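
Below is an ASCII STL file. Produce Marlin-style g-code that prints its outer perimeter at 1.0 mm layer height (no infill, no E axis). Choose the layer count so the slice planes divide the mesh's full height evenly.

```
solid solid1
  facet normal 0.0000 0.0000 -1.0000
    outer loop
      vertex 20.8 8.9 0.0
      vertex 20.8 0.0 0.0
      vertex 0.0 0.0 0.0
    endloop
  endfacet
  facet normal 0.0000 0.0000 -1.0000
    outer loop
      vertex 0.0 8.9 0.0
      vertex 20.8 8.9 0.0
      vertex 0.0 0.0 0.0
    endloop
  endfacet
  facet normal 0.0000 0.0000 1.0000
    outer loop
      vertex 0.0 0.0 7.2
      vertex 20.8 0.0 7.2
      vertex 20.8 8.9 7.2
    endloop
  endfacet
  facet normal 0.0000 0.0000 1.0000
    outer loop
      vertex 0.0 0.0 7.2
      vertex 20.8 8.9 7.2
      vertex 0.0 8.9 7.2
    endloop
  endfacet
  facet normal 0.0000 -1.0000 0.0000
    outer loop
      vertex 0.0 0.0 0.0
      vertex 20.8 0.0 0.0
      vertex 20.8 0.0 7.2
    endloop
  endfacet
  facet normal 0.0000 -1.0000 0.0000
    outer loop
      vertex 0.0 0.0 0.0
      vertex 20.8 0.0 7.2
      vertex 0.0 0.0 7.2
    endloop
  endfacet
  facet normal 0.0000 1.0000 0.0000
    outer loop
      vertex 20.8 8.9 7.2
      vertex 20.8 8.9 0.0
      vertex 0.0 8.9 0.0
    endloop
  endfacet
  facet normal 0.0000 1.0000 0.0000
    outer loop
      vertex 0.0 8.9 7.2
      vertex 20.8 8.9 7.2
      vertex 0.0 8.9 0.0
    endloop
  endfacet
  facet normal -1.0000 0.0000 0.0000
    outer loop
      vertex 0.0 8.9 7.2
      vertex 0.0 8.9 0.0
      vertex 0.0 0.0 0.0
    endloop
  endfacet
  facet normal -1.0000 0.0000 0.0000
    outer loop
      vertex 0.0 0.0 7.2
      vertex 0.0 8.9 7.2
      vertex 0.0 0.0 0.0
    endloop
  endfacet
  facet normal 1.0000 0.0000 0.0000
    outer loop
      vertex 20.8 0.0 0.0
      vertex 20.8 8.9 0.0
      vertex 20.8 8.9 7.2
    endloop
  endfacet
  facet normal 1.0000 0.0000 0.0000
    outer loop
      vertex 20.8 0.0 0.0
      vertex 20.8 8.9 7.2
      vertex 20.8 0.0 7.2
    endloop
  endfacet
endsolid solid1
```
; perimeter-only toolpath
G21 ; units = mm
G90 ; absolute positioning
G28 ; home
; layer 1
G0 Z1.0
G0 X0.0 Y0.0
G1 X20.8 Y0.0
G1 X20.8 Y8.9
G1 X0.0 Y8.9
G1 X0.0 Y0.0
; layer 2
G0 Z2.1
G0 X0.0 Y0.0
G1 X20.8 Y0.0
G1 X20.8 Y8.9
G1 X0.0 Y8.9
G1 X0.0 Y0.0
; layer 3
G0 Z3.1
G0 X0.0 Y0.0
G1 X20.8 Y0.0
G1 X20.8 Y8.9
G1 X0.0 Y8.9
G1 X0.0 Y0.0
; layer 4
G0 Z4.1
G0 X0.0 Y0.0
G1 X20.8 Y0.0
G1 X20.8 Y8.9
G1 X0.0 Y8.9
G1 X0.0 Y0.0
; layer 5
G0 Z5.1
G0 X0.0 Y0.0
G1 X20.8 Y0.0
G1 X20.8 Y8.9
G1 X0.0 Y8.9
G1 X0.0 Y0.0
; layer 6
G0 Z6.2
G0 X0.0 Y0.0
G1 X20.8 Y0.0
G1 X20.8 Y8.9
G1 X0.0 Y8.9
G1 X0.0 Y0.0
; layer 7
G0 Z7.2
G0 X0.0 Y0.0
G1 X20.8 Y0.0
G1 X20.8 Y8.9
G1 X0.0 Y8.9
G1 X0.0 Y0.0
M2 ; end

The solid is a rectangular box, roughly 20.8 × 8.9 mm footprint and 7.2 mm tall. Slicing at Δz = 1.0 mm — 7 equal slices spanning the solid's height, so layer i sits at z = i·h/7 — gives 7 non-empty perimeters. Each is a 4-segment closed polygon; G0 lifts to the layer z and rapids to the start vertex, then G1 traces the edges.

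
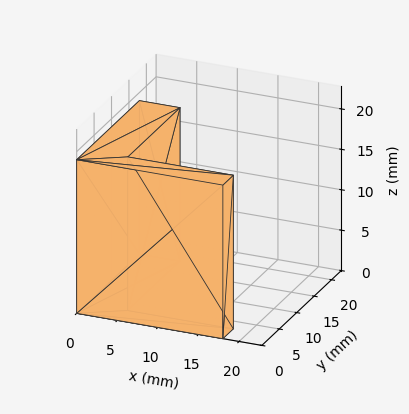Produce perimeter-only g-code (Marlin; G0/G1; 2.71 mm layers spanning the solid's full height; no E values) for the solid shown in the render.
Reading the render: the shape is an L-shaped prism: outer 18 × 18 mm, arm thicknesses ≈ 3 mm (horizontal) and 5 mm (vertical), extruded 19 mm in z (dimensions read to the nearest mm from the axis ticks). For the g-code, the solid's height is divided into equal slices at the stated Δz and each level perimeter traced with G1 moves after a G0 lift.

; perimeter-only toolpath
G21 ; units = mm
G90 ; absolute positioning
G28 ; home
; layer 1
G0 Z2.71
G0 X0.00 Y0.00
G1 X18.00 Y0.00
G1 X18.00 Y3.00
G1 X5.00 Y3.00
G1 X5.00 Y18.00
G1 X0.00 Y18.00
G1 X0.00 Y0.00
; layer 2
G0 Z5.43
G0 X0.00 Y0.00
G1 X18.00 Y0.00
G1 X18.00 Y3.00
G1 X5.00 Y3.00
G1 X5.00 Y18.00
G1 X0.00 Y18.00
G1 X0.00 Y0.00
; layer 3
G0 Z8.14
G0 X0.00 Y0.00
G1 X18.00 Y0.00
G1 X18.00 Y3.00
G1 X5.00 Y3.00
G1 X5.00 Y18.00
G1 X0.00 Y18.00
G1 X0.00 Y0.00
; layer 4
G0 Z10.86
G0 X0.00 Y0.00
G1 X18.00 Y0.00
G1 X18.00 Y3.00
G1 X5.00 Y3.00
G1 X5.00 Y18.00
G1 X0.00 Y18.00
G1 X0.00 Y0.00
; layer 5
G0 Z13.57
G0 X0.00 Y0.00
G1 X18.00 Y0.00
G1 X18.00 Y3.00
G1 X5.00 Y3.00
G1 X5.00 Y18.00
G1 X0.00 Y18.00
G1 X0.00 Y0.00
; layer 6
G0 Z16.29
G0 X0.00 Y0.00
G1 X18.00 Y0.00
G1 X18.00 Y3.00
G1 X5.00 Y3.00
G1 X5.00 Y18.00
G1 X0.00 Y18.00
G1 X0.00 Y0.00
; layer 7
G0 Z19.00
G0 X0.00 Y0.00
G1 X18.00 Y0.00
G1 X18.00 Y3.00
G1 X5.00 Y3.00
G1 X5.00 Y18.00
G1 X0.00 Y18.00
G1 X0.00 Y0.00
M2 ; end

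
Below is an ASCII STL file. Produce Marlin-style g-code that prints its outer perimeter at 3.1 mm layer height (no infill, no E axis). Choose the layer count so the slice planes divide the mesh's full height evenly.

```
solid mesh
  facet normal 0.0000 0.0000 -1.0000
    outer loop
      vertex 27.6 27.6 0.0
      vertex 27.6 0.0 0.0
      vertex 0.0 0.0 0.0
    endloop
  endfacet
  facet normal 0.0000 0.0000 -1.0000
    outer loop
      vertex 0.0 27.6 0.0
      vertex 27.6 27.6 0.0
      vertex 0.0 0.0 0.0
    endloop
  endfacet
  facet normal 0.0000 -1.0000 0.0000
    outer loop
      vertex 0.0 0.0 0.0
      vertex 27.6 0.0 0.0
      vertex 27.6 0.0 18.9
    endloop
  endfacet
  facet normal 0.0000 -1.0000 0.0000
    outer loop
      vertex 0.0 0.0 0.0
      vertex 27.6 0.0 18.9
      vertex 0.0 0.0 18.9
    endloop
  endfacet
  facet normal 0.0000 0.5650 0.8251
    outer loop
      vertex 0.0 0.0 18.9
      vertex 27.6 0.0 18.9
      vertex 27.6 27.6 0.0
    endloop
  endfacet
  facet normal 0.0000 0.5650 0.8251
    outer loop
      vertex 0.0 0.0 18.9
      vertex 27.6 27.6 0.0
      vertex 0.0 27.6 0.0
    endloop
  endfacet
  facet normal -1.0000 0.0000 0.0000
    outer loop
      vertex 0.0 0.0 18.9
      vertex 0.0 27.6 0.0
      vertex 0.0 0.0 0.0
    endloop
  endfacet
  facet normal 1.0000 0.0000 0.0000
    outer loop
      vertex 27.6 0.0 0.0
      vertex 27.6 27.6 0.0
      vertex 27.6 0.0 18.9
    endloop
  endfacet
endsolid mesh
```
; perimeter-only toolpath
G21 ; units = mm
G90 ; absolute positioning
G28 ; home
; layer 1
G0 Z3.1
G0 X0.0 Y0.0
G1 X27.6 Y0.0
G1 X27.6 Y23.0
G1 X0.0 Y23.0
G1 X0.0 Y0.0
; layer 2
G0 Z6.3
G0 X0.0 Y0.0
G1 X27.6 Y0.0
G1 X27.6 Y18.4
G1 X0.0 Y18.4
G1 X0.0 Y0.0
; layer 3
G0 Z9.4
G0 X0.0 Y0.0
G1 X27.6 Y0.0
G1 X27.6 Y13.8
G1 X0.0 Y13.8
G1 X0.0 Y0.0
; layer 4
G0 Z12.6
G0 X0.0 Y0.0
G1 X27.6 Y0.0
G1 X27.6 Y9.2
G1 X0.0 Y9.2
G1 X0.0 Y0.0
; layer 5
G0 Z15.8
G0 X0.0 Y0.0
G1 X27.6 Y0.0
G1 X27.6 Y4.6
G1 X0.0 Y4.6
G1 X0.0 Y0.0
M2 ; end

The solid is a wedge (ramp): 27.6 × 27.6 mm base, rising to 18.9 mm along the y=0 edge and sloping linearly to z=0 at y=27.6. Slicing at Δz = 3.1 mm — 6 equal slices spanning the solid's height, so layer i sits at z = i·h/6 — gives 5 non-empty perimeters. Each is a 4-segment closed polygon; G0 lifts to the layer z and rapids to the start vertex, then G1 traces the edges. The cross-section shrinks linearly with z (the slice at the apex is degenerate and omitted).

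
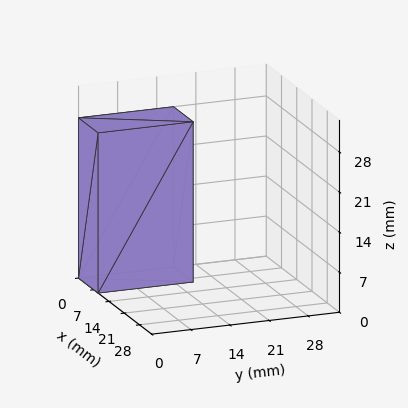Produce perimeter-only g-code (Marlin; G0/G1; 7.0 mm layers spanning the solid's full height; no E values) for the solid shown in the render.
Reading the render: the shape is a rectangular box, roughly 9 × 17 mm footprint and 28 mm tall (dimensions read to the nearest mm from the axis ticks). For the g-code, the solid's height is divided into equal slices at the stated Δz and each level perimeter traced with G1 moves after a G0 lift.

; perimeter-only toolpath
G21 ; units = mm
G90 ; absolute positioning
G28 ; home
; layer 1
G0 Z7.0
G0 X0.0 Y0.0
G1 X9.0 Y0.0
G1 X9.0 Y17.0
G1 X0.0 Y17.0
G1 X0.0 Y0.0
; layer 2
G0 Z14.0
G0 X0.0 Y0.0
G1 X9.0 Y0.0
G1 X9.0 Y17.0
G1 X0.0 Y17.0
G1 X0.0 Y0.0
; layer 3
G0 Z21.0
G0 X0.0 Y0.0
G1 X9.0 Y0.0
G1 X9.0 Y17.0
G1 X0.0 Y17.0
G1 X0.0 Y0.0
; layer 4
G0 Z28.0
G0 X0.0 Y0.0
G1 X9.0 Y0.0
G1 X9.0 Y17.0
G1 X0.0 Y17.0
G1 X0.0 Y0.0
M2 ; end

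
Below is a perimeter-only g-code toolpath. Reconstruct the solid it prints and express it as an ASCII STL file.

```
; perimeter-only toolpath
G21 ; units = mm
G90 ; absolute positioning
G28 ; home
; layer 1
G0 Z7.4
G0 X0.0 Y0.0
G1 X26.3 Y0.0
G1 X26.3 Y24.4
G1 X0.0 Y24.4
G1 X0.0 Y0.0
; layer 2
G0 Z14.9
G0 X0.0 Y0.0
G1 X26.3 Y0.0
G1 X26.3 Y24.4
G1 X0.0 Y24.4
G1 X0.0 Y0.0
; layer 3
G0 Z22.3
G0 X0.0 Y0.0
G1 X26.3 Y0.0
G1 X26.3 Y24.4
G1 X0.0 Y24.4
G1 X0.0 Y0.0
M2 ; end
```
solid part
  facet normal 0.0000 0.0000 -1.0000
    outer loop
      vertex 26.3 24.4 0.0
      vertex 26.3 0.0 0.0
      vertex 0.0 0.0 0.0
    endloop
  endfacet
  facet normal 0.0000 0.0000 -1.0000
    outer loop
      vertex 0.0 24.4 0.0
      vertex 26.3 24.4 0.0
      vertex 0.0 0.0 0.0
    endloop
  endfacet
  facet normal 0.0000 0.0000 1.0000
    outer loop
      vertex 0.0 0.0 22.3
      vertex 26.3 0.0 22.3
      vertex 26.3 24.4 22.3
    endloop
  endfacet
  facet normal 0.0000 0.0000 1.0000
    outer loop
      vertex 0.0 0.0 22.3
      vertex 26.3 24.4 22.3
      vertex 0.0 24.4 22.3
    endloop
  endfacet
  facet normal 0.0000 -1.0000 0.0000
    outer loop
      vertex 0.0 0.0 0.0
      vertex 26.3 0.0 0.0
      vertex 26.3 0.0 22.3
    endloop
  endfacet
  facet normal 0.0000 -1.0000 0.0000
    outer loop
      vertex 0.0 0.0 0.0
      vertex 26.3 0.0 22.3
      vertex 0.0 0.0 22.3
    endloop
  endfacet
  facet normal 0.0000 1.0000 0.0000
    outer loop
      vertex 26.3 24.4 22.3
      vertex 26.3 24.4 0.0
      vertex 0.0 24.4 0.0
    endloop
  endfacet
  facet normal 0.0000 1.0000 0.0000
    outer loop
      vertex 0.0 24.4 22.3
      vertex 26.3 24.4 22.3
      vertex 0.0 24.4 0.0
    endloop
  endfacet
  facet normal -1.0000 0.0000 0.0000
    outer loop
      vertex 0.0 24.4 22.3
      vertex 0.0 24.4 0.0
      vertex 0.0 0.0 0.0
    endloop
  endfacet
  facet normal -1.0000 0.0000 0.0000
    outer loop
      vertex 0.0 0.0 22.3
      vertex 0.0 24.4 22.3
      vertex 0.0 0.0 0.0
    endloop
  endfacet
  facet normal 1.0000 0.0000 0.0000
    outer loop
      vertex 26.3 0.0 0.0
      vertex 26.3 24.4 0.0
      vertex 26.3 24.4 22.3
    endloop
  endfacet
  facet normal 1.0000 0.0000 0.0000
    outer loop
      vertex 26.3 0.0 0.0
      vertex 26.3 24.4 22.3
      vertex 26.3 0.0 22.3
    endloop
  endfacet
endsolid part

The G0 Z moves step by Δz≈7.4 mm. Every layer's G1 loop is the same polygon, so the solid is a straight extrusion of it from z=0 to z≈22.3. Closing with flat bottom and top caps and triangulating gives 12 facets — a rectangular box, roughly 26.3 × 24.4 mm footprint and 22.3 mm tall.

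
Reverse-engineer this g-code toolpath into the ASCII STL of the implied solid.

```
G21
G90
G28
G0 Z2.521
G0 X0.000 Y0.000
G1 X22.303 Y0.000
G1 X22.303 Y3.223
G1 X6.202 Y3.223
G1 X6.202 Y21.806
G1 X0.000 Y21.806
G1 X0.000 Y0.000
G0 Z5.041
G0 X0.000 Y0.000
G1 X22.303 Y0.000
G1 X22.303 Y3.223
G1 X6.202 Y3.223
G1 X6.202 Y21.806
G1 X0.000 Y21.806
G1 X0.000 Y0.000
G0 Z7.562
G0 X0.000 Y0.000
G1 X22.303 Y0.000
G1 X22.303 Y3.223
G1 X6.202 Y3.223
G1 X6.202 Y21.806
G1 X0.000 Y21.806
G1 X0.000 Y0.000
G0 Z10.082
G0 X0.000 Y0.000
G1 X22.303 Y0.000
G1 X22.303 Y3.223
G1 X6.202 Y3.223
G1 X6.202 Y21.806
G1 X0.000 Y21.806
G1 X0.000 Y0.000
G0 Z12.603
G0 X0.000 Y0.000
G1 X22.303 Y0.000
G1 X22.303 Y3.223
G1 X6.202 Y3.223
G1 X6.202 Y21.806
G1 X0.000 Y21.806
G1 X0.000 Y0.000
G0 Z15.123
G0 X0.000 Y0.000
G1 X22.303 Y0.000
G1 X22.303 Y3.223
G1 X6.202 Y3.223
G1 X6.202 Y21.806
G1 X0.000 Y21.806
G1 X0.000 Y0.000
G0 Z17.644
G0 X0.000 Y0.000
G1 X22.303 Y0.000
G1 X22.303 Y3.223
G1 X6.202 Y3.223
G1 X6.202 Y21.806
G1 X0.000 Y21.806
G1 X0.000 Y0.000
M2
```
solid part
  facet normal 0.0000 0.0000 -1.0000
    outer loop
      vertex 22.303 3.223 0.000
      vertex 22.303 0.000 0.000
      vertex 0.000 0.000 0.000
    endloop
  endfacet
  facet normal 0.0000 0.0000 -1.0000
    outer loop
      vertex 6.202 3.223 0.000
      vertex 22.303 3.223 0.000
      vertex 0.000 0.000 0.000
    endloop
  endfacet
  facet normal 0.0000 0.0000 -1.0000
    outer loop
      vertex 6.202 21.806 0.000
      vertex 6.202 3.223 0.000
      vertex 0.000 0.000 0.000
    endloop
  endfacet
  facet normal 0.0000 0.0000 -1.0000
    outer loop
      vertex 0.000 21.806 0.000
      vertex 6.202 21.806 0.000
      vertex 0.000 0.000 0.000
    endloop
  endfacet
  facet normal 0.0000 0.0000 1.0000
    outer loop
      vertex 0.000 0.000 17.644
      vertex 22.303 0.000 17.644
      vertex 22.303 3.223 17.644
    endloop
  endfacet
  facet normal 0.0000 0.0000 1.0000
    outer loop
      vertex 0.000 0.000 17.644
      vertex 22.303 3.223 17.644
      vertex 6.202 3.223 17.644
    endloop
  endfacet
  facet normal 0.0000 0.0000 1.0000
    outer loop
      vertex 0.000 0.000 17.644
      vertex 6.202 3.223 17.644
      vertex 6.202 21.806 17.644
    endloop
  endfacet
  facet normal 0.0000 0.0000 1.0000
    outer loop
      vertex 0.000 0.000 17.644
      vertex 6.202 21.806 17.644
      vertex 0.000 21.806 17.644
    endloop
  endfacet
  facet normal 0.0000 -1.0000 0.0000
    outer loop
      vertex 0.000 0.000 0.000
      vertex 22.303 0.000 0.000
      vertex 22.303 0.000 17.644
    endloop
  endfacet
  facet normal 0.0000 -1.0000 0.0000
    outer loop
      vertex 0.000 0.000 0.000
      vertex 22.303 0.000 17.644
      vertex 0.000 0.000 17.644
    endloop
  endfacet
  facet normal 1.0000 0.0000 0.0000
    outer loop
      vertex 22.303 0.000 0.000
      vertex 22.303 3.223 0.000
      vertex 22.303 3.223 17.644
    endloop
  endfacet
  facet normal 1.0000 0.0000 0.0000
    outer loop
      vertex 22.303 0.000 0.000
      vertex 22.303 3.223 17.644
      vertex 22.303 0.000 17.644
    endloop
  endfacet
  facet normal 0.0000 1.0000 0.0000
    outer loop
      vertex 22.303 3.223 0.000
      vertex 6.202 3.223 0.000
      vertex 6.202 3.223 17.644
    endloop
  endfacet
  facet normal 0.0000 1.0000 0.0000
    outer loop
      vertex 22.303 3.223 0.000
      vertex 6.202 3.223 17.644
      vertex 22.303 3.223 17.644
    endloop
  endfacet
  facet normal 1.0000 0.0000 0.0000
    outer loop
      vertex 6.202 3.223 0.000
      vertex 6.202 21.806 0.000
      vertex 6.202 21.806 17.644
    endloop
  endfacet
  facet normal 1.0000 0.0000 0.0000
    outer loop
      vertex 6.202 3.223 0.000
      vertex 6.202 21.806 17.644
      vertex 6.202 3.223 17.644
    endloop
  endfacet
  facet normal 0.0000 1.0000 0.0000
    outer loop
      vertex 6.202 21.806 0.000
      vertex 0.000 21.806 0.000
      vertex 0.000 21.806 17.644
    endloop
  endfacet
  facet normal 0.0000 1.0000 0.0000
    outer loop
      vertex 6.202 21.806 0.000
      vertex 0.000 21.806 17.644
      vertex 6.202 21.806 17.644
    endloop
  endfacet
  facet normal -1.0000 0.0000 0.0000
    outer loop
      vertex 0.000 21.806 0.000
      vertex 0.000 0.000 0.000
      vertex 0.000 0.000 17.644
    endloop
  endfacet
  facet normal -1.0000 0.0000 0.0000
    outer loop
      vertex 0.000 21.806 0.000
      vertex 0.000 0.000 17.644
      vertex 0.000 21.806 17.644
    endloop
  endfacet
endsolid part

The G0 Z moves step by Δz≈2.521 mm. Every layer's G1 loop is the same polygon, so the solid is a straight extrusion of it from z=0 to z≈17.6. Closing with flat bottom and top caps and triangulating gives 20 facets — an L-shaped prism: outer 22.3 × 21.8 mm, arm thicknesses ≈ 3.22 mm (horizontal) and 6.2 mm (vertical), extruded 17.6 mm in z.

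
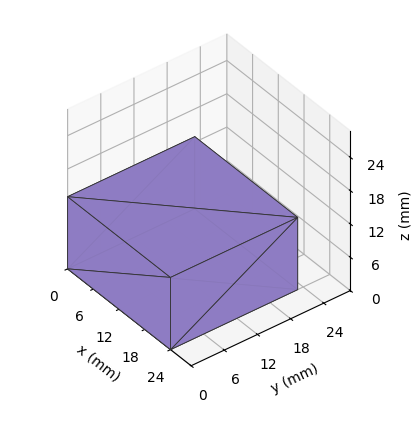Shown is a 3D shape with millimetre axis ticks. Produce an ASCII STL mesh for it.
Reading the render: the shape is a rectangular box, roughly 24 × 23 mm footprint and 13 mm tall (dimensions read to the nearest mm from the axis ticks). For the STL, each face is triangulated and given an outward normal.

solid part
  facet normal 0.0000 0.0000 -1.0000
    outer loop
      vertex 24.0 23.0 0.0
      vertex 24.0 0.0 0.0
      vertex 0.0 0.0 0.0
    endloop
  endfacet
  facet normal 0.0000 0.0000 -1.0000
    outer loop
      vertex 0.0 23.0 0.0
      vertex 24.0 23.0 0.0
      vertex 0.0 0.0 0.0
    endloop
  endfacet
  facet normal 0.0000 0.0000 1.0000
    outer loop
      vertex 0.0 0.0 13.0
      vertex 24.0 0.0 13.0
      vertex 24.0 23.0 13.0
    endloop
  endfacet
  facet normal 0.0000 0.0000 1.0000
    outer loop
      vertex 0.0 0.0 13.0
      vertex 24.0 23.0 13.0
      vertex 0.0 23.0 13.0
    endloop
  endfacet
  facet normal 0.0000 -1.0000 0.0000
    outer loop
      vertex 0.0 0.0 0.0
      vertex 24.0 0.0 0.0
      vertex 24.0 0.0 13.0
    endloop
  endfacet
  facet normal 0.0000 -1.0000 0.0000
    outer loop
      vertex 0.0 0.0 0.0
      vertex 24.0 0.0 13.0
      vertex 0.0 0.0 13.0
    endloop
  endfacet
  facet normal 0.0000 1.0000 0.0000
    outer loop
      vertex 24.0 23.0 13.0
      vertex 24.0 23.0 0.0
      vertex 0.0 23.0 0.0
    endloop
  endfacet
  facet normal 0.0000 1.0000 0.0000
    outer loop
      vertex 0.0 23.0 13.0
      vertex 24.0 23.0 13.0
      vertex 0.0 23.0 0.0
    endloop
  endfacet
  facet normal -1.0000 0.0000 0.0000
    outer loop
      vertex 0.0 23.0 13.0
      vertex 0.0 23.0 0.0
      vertex 0.0 0.0 0.0
    endloop
  endfacet
  facet normal -1.0000 0.0000 0.0000
    outer loop
      vertex 0.0 0.0 13.0
      vertex 0.0 23.0 13.0
      vertex 0.0 0.0 0.0
    endloop
  endfacet
  facet normal 1.0000 0.0000 0.0000
    outer loop
      vertex 24.0 0.0 0.0
      vertex 24.0 23.0 0.0
      vertex 24.0 23.0 13.0
    endloop
  endfacet
  facet normal 1.0000 0.0000 0.0000
    outer loop
      vertex 24.0 0.0 0.0
      vertex 24.0 23.0 13.0
      vertex 24.0 0.0 13.0
    endloop
  endfacet
endsolid part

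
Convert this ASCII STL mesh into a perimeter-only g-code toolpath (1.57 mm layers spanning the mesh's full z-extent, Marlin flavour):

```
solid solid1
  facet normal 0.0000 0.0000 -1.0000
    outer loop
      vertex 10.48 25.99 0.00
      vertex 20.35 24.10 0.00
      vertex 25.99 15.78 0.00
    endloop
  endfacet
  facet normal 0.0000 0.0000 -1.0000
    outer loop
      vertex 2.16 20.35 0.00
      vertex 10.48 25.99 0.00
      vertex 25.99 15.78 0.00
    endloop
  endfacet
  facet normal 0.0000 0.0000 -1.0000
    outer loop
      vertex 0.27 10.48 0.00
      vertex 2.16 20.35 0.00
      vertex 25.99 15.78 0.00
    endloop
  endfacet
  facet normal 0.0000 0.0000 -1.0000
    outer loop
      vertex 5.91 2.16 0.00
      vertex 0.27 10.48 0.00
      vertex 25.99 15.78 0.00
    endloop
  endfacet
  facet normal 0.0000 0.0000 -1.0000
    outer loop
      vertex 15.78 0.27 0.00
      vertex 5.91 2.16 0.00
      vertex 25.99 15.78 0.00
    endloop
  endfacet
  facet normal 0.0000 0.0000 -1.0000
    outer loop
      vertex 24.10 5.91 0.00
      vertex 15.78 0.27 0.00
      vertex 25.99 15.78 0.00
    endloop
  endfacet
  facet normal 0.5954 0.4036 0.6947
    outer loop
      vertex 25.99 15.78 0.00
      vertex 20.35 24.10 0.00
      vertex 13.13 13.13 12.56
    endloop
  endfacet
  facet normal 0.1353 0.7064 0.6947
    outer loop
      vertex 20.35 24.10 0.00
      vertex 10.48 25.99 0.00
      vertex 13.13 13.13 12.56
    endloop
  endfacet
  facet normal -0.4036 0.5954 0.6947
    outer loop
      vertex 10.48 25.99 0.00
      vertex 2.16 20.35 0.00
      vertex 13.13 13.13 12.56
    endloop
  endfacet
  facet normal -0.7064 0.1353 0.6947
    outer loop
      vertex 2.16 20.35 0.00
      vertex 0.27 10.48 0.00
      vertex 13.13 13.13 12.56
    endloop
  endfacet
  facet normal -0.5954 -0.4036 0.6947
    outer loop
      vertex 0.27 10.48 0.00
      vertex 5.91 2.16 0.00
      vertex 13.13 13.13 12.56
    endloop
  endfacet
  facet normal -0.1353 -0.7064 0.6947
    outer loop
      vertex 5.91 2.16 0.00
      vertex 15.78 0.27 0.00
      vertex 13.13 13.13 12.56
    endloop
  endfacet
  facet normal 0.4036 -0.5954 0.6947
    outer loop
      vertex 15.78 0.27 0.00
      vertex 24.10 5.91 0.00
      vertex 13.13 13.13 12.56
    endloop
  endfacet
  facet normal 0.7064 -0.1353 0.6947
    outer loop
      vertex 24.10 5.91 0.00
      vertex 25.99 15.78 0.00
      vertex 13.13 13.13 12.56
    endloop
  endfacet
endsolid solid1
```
; perimeter-only toolpath
G21 ; units = mm
G90 ; absolute positioning
G28 ; home
; layer 1
G0 Z1.57
G0 X24.38 Y15.45
G1 X19.45 Y22.73
G1 X10.81 Y24.38
G1 X3.53 Y19.45
G1 X1.88 Y10.81
G1 X6.81 Y3.53
G1 X15.45 Y1.88
G1 X22.73 Y6.81
G1 X24.38 Y15.45
; layer 2
G0 Z3.14
G0 X22.77 Y15.12
G1 X18.55 Y21.36
G1 X11.14 Y22.77
G1 X4.90 Y18.55
G1 X3.49 Y11.14
G1 X7.71 Y4.90
G1 X15.12 Y3.49
G1 X21.36 Y7.71
G1 X22.77 Y15.12
; layer 3
G0 Z4.71
G0 X21.17 Y14.79
G1 X17.64 Y19.99
G1 X11.47 Y21.17
G1 X6.27 Y17.64
G1 X5.09 Y11.47
G1 X8.62 Y6.27
G1 X14.79 Y5.09
G1 X19.99 Y8.62
G1 X21.17 Y14.79
; layer 4
G0 Z6.28
G0 X19.56 Y14.46
G1 X16.74 Y18.62
G1 X11.80 Y19.56
G1 X7.65 Y16.74
G1 X6.70 Y11.80
G1 X9.52 Y7.65
G1 X14.46 Y6.70
G1 X18.62 Y9.52
G1 X19.56 Y14.46
; layer 5
G0 Z7.85
G0 X17.95 Y14.12
G1 X15.84 Y17.24
G1 X12.14 Y17.95
G1 X9.02 Y15.84
G1 X8.31 Y12.14
G1 X10.42 Y9.02
G1 X14.12 Y8.31
G1 X17.24 Y10.42
G1 X17.95 Y14.12
; layer 6
G0 Z9.42
G0 X16.34 Y13.79
G1 X14.94 Y15.87
G1 X12.47 Y16.34
G1 X10.39 Y14.94
G1 X9.92 Y12.47
G1 X11.32 Y10.39
G1 X13.79 Y9.92
G1 X15.87 Y11.32
G1 X16.34 Y13.79
; layer 7
G0 Z10.99
G0 X14.74 Y13.46
G1 X14.03 Y14.50
G1 X12.80 Y14.74
G1 X11.76 Y14.03
G1 X11.52 Y12.80
G1 X12.23 Y11.76
G1 X13.46 Y11.52
G1 X14.50 Y12.23
G1 X14.74 Y13.46
M2 ; end

The solid is a regular 8-sided pyramid, base circumscribed radius ≈ 13.1 mm, apex at z ≈ 12.6 mm. Slicing at Δz = 1.57 mm — 8 equal slices spanning the solid's height, so layer i sits at z = i·h/8 — gives 7 non-empty perimeters. Each is a 8-segment closed polygon; G0 lifts to the layer z and rapids to the start vertex, then G1 traces the edges. The cross-section shrinks linearly with z (the slice at the apex is degenerate and omitted).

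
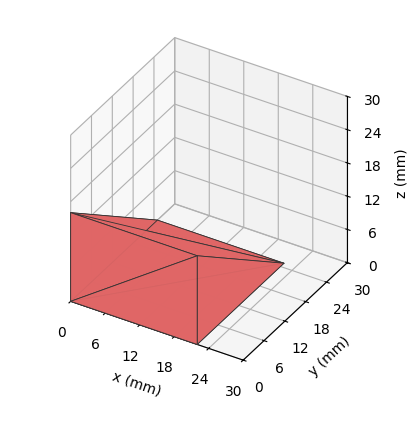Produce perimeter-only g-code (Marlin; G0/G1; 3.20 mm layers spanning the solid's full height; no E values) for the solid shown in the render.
Reading the render: the shape is a wedge (ramp): 22 × 25 mm base, rising to 16 mm along the y=0 edge and sloping linearly to z=0 at y=25 (dimensions read to the nearest mm from the axis ticks). For the g-code, the solid's height is divided into equal slices at the stated Δz and each level perimeter traced with G1 moves after a G0 lift.

; perimeter-only toolpath
G21 ; units = mm
G90 ; absolute positioning
G28 ; home
; layer 1
G0 Z3.20
G0 X0.00 Y0.00
G1 X22.00 Y0.00
G1 X22.00 Y20.00
G1 X0.00 Y20.00
G1 X0.00 Y0.00
; layer 2
G0 Z6.40
G0 X0.00 Y0.00
G1 X22.00 Y0.00
G1 X22.00 Y15.00
G1 X0.00 Y15.00
G1 X0.00 Y0.00
; layer 3
G0 Z9.60
G0 X0.00 Y0.00
G1 X22.00 Y0.00
G1 X22.00 Y10.00
G1 X0.00 Y10.00
G1 X0.00 Y0.00
; layer 4
G0 Z12.80
G0 X0.00 Y0.00
G1 X22.00 Y0.00
G1 X22.00 Y5.00
G1 X0.00 Y5.00
G1 X0.00 Y0.00
M2 ; end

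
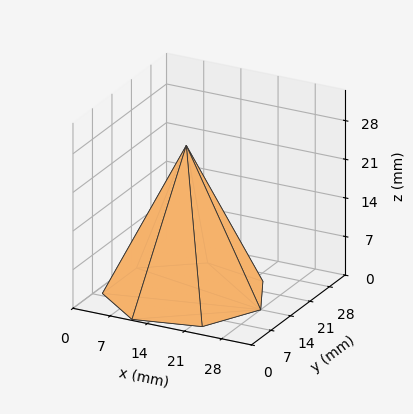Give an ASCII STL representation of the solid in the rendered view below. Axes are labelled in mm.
Reading the render: the shape is a regular 7-sided pyramid, base circumscribed radius ≈ 14 mm, apex at z ≈ 27 mm (dimensions read to the nearest mm from the axis ticks). For the STL, each face is triangulated and given an outward normal.

solid part
  facet normal 0.0000 0.0000 -1.0000
    outer loop
      vertex 10.9 27.6 0.0
      vertex 22.7 24.9 0.0
      vertex 28.0 14.0 0.0
    endloop
  endfacet
  facet normal 0.0000 0.0000 -1.0000
    outer loop
      vertex 1.4 20.1 0.0
      vertex 10.9 27.6 0.0
      vertex 28.0 14.0 0.0
    endloop
  endfacet
  facet normal 0.0000 0.0000 -1.0000
    outer loop
      vertex 1.4 7.9 0.0
      vertex 1.4 20.1 0.0
      vertex 28.0 14.0 0.0
    endloop
  endfacet
  facet normal 0.0000 0.0000 -1.0000
    outer loop
      vertex 10.9 0.4 0.0
      vertex 1.4 7.9 0.0
      vertex 28.0 14.0 0.0
    endloop
  endfacet
  facet normal 0.0000 0.0000 -1.0000
    outer loop
      vertex 22.7 3.1 0.0
      vertex 10.9 0.4 0.0
      vertex 28.0 14.0 0.0
    endloop
  endfacet
  facet normal 0.8151 0.3963 0.4226
    outer loop
      vertex 28.0 14.0 0.0
      vertex 22.7 24.9 0.0
      vertex 14.0 14.0 27.0
    endloop
  endfacet
  facet normal 0.2022 0.8838 0.4219
    outer loop
      vertex 22.7 24.9 0.0
      vertex 10.9 27.6 0.0
      vertex 14.0 14.0 27.0
    endloop
  endfacet
  facet normal -0.5615 0.7113 0.4228
    outer loop
      vertex 10.9 27.6 0.0
      vertex 1.4 20.1 0.0
      vertex 14.0 14.0 27.0
    endloop
  endfacet
  facet normal -0.9062 0.0000 0.4229
    outer loop
      vertex 1.4 20.1 0.0
      vertex 1.4 7.9 0.0
      vertex 14.0 14.0 27.0
    endloop
  endfacet
  facet normal -0.5615 -0.7113 0.4228
    outer loop
      vertex 1.4 7.9 0.0
      vertex 10.9 0.4 0.0
      vertex 14.0 14.0 27.0
    endloop
  endfacet
  facet normal 0.2022 -0.8838 0.4219
    outer loop
      vertex 10.9 0.4 0.0
      vertex 22.7 3.1 0.0
      vertex 14.0 14.0 27.0
    endloop
  endfacet
  facet normal 0.8151 -0.3963 0.4226
    outer loop
      vertex 22.7 3.1 0.0
      vertex 28.0 14.0 0.0
      vertex 14.0 14.0 27.0
    endloop
  endfacet
endsolid part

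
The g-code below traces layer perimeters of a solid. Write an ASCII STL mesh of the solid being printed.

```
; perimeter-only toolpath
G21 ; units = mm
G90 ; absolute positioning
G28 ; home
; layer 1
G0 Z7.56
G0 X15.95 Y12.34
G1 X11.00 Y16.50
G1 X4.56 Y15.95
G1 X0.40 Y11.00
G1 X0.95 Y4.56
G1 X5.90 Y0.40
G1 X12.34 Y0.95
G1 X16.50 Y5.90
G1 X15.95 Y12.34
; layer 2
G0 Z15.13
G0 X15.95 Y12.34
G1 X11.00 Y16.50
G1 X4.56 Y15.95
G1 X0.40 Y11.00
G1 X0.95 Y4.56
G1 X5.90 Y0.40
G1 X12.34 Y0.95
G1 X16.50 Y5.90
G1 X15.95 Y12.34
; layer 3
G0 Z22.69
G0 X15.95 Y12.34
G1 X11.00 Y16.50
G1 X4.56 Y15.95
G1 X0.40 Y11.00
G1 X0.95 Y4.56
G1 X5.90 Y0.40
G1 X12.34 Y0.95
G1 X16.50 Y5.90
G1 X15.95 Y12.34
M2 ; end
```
solid part
  facet normal 0.0000 0.0000 -1.0000
    outer loop
      vertex 4.56 15.95 0.00
      vertex 11.00 16.50 0.00
      vertex 15.95 12.34 0.00
    endloop
  endfacet
  facet normal 0.0000 0.0000 -1.0000
    outer loop
      vertex 0.40 11.00 0.00
      vertex 4.56 15.95 0.00
      vertex 15.95 12.34 0.00
    endloop
  endfacet
  facet normal 0.0000 0.0000 -1.0000
    outer loop
      vertex 0.95 4.56 0.00
      vertex 0.40 11.00 0.00
      vertex 15.95 12.34 0.00
    endloop
  endfacet
  facet normal 0.0000 0.0000 -1.0000
    outer loop
      vertex 5.90 0.40 0.00
      vertex 0.95 4.56 0.00
      vertex 15.95 12.34 0.00
    endloop
  endfacet
  facet normal 0.0000 0.0000 -1.0000
    outer loop
      vertex 12.34 0.95 0.00
      vertex 5.90 0.40 0.00
      vertex 15.95 12.34 0.00
    endloop
  endfacet
  facet normal 0.0000 0.0000 -1.0000
    outer loop
      vertex 16.50 5.90 0.00
      vertex 12.34 0.95 0.00
      vertex 15.95 12.34 0.00
    endloop
  endfacet
  facet normal 0.0000 0.0000 1.0000
    outer loop
      vertex 15.95 12.34 22.69
      vertex 11.00 16.50 22.69
      vertex 4.56 15.95 22.69
    endloop
  endfacet
  facet normal 0.0000 0.0000 1.0000
    outer loop
      vertex 15.95 12.34 22.69
      vertex 4.56 15.95 22.69
      vertex 0.40 11.00 22.69
    endloop
  endfacet
  facet normal 0.0000 0.0000 1.0000
    outer loop
      vertex 15.95 12.34 22.69
      vertex 0.40 11.00 22.69
      vertex 0.95 4.56 22.69
    endloop
  endfacet
  facet normal 0.0000 0.0000 1.0000
    outer loop
      vertex 15.95 12.34 22.69
      vertex 0.95 4.56 22.69
      vertex 5.90 0.40 22.69
    endloop
  endfacet
  facet normal 0.0000 0.0000 1.0000
    outer loop
      vertex 15.95 12.34 22.69
      vertex 5.90 0.40 22.69
      vertex 12.34 0.95 22.69
    endloop
  endfacet
  facet normal 0.0000 0.0000 1.0000
    outer loop
      vertex 15.95 12.34 22.69
      vertex 12.34 0.95 22.69
      vertex 16.50 5.90 22.69
    endloop
  endfacet
  facet normal 0.6434 0.7656 0.0000
    outer loop
      vertex 15.95 12.34 0.00
      vertex 11.00 16.50 0.00
      vertex 11.00 16.50 22.69
    endloop
  endfacet
  facet normal 0.6434 0.7656 0.0000
    outer loop
      vertex 15.95 12.34 0.00
      vertex 11.00 16.50 22.69
      vertex 15.95 12.34 22.69
    endloop
  endfacet
  facet normal -0.0851 0.9964 0.0000
    outer loop
      vertex 11.00 16.50 0.00
      vertex 4.56 15.95 0.00
      vertex 4.56 15.95 22.69
    endloop
  endfacet
  facet normal -0.0851 0.9964 0.0000
    outer loop
      vertex 11.00 16.50 0.00
      vertex 4.56 15.95 22.69
      vertex 11.00 16.50 22.69
    endloop
  endfacet
  facet normal -0.7656 0.6434 0.0000
    outer loop
      vertex 4.56 15.95 0.00
      vertex 0.40 11.00 0.00
      vertex 0.40 11.00 22.69
    endloop
  endfacet
  facet normal -0.7656 0.6434 0.0000
    outer loop
      vertex 4.56 15.95 0.00
      vertex 0.40 11.00 22.69
      vertex 4.56 15.95 22.69
    endloop
  endfacet
  facet normal -0.9964 -0.0851 0.0000
    outer loop
      vertex 0.40 11.00 0.00
      vertex 0.95 4.56 0.00
      vertex 0.95 4.56 22.69
    endloop
  endfacet
  facet normal -0.9964 -0.0851 0.0000
    outer loop
      vertex 0.40 11.00 0.00
      vertex 0.95 4.56 22.69
      vertex 0.40 11.00 22.69
    endloop
  endfacet
  facet normal -0.6434 -0.7656 0.0000
    outer loop
      vertex 0.95 4.56 0.00
      vertex 5.90 0.40 0.00
      vertex 5.90 0.40 22.69
    endloop
  endfacet
  facet normal -0.6434 -0.7656 0.0000
    outer loop
      vertex 0.95 4.56 0.00
      vertex 5.90 0.40 22.69
      vertex 0.95 4.56 22.69
    endloop
  endfacet
  facet normal 0.0851 -0.9964 0.0000
    outer loop
      vertex 5.90 0.40 0.00
      vertex 12.34 0.95 0.00
      vertex 12.34 0.95 22.69
    endloop
  endfacet
  facet normal 0.0851 -0.9964 0.0000
    outer loop
      vertex 5.90 0.40 0.00
      vertex 12.34 0.95 22.69
      vertex 5.90 0.40 22.69
    endloop
  endfacet
  facet normal 0.7656 -0.6434 0.0000
    outer loop
      vertex 12.34 0.95 0.00
      vertex 16.50 5.90 0.00
      vertex 16.50 5.90 22.69
    endloop
  endfacet
  facet normal 0.7656 -0.6434 0.0000
    outer loop
      vertex 12.34 0.95 0.00
      vertex 16.50 5.90 22.69
      vertex 12.34 0.95 22.69
    endloop
  endfacet
  facet normal 0.9964 0.0851 0.0000
    outer loop
      vertex 16.50 5.90 0.00
      vertex 15.95 12.34 0.00
      vertex 15.95 12.34 22.69
    endloop
  endfacet
  facet normal 0.9964 0.0851 0.0000
    outer loop
      vertex 16.50 5.90 0.00
      vertex 15.95 12.34 22.69
      vertex 16.50 5.90 22.69
    endloop
  endfacet
endsolid part

The G0 Z moves step by Δz≈7.56 mm. Every layer's G1 loop is the same polygon, so the solid is a straight extrusion of it from z=0 to z≈22.7. Closing with flat bottom and top caps and triangulating gives 28 facets — a regular 8-sided prism (a cylinder approximated with 8 flat sides), circumscribed radius ≈ 8.45 mm, height ≈ 22.7 mm.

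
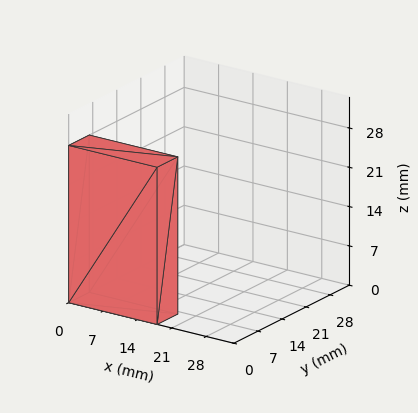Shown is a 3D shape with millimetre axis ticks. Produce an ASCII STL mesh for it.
Reading the render: the shape is a rectangular box, roughly 18 × 6 mm footprint and 28 mm tall (dimensions read to the nearest mm from the axis ticks). For the STL, each face is triangulated and given an outward normal.

solid part
  facet normal 0.0000 0.0000 -1.0000
    outer loop
      vertex 18.00 6.00 0.00
      vertex 18.00 0.00 0.00
      vertex 0.00 0.00 0.00
    endloop
  endfacet
  facet normal 0.0000 0.0000 -1.0000
    outer loop
      vertex 0.00 6.00 0.00
      vertex 18.00 6.00 0.00
      vertex 0.00 0.00 0.00
    endloop
  endfacet
  facet normal 0.0000 0.0000 1.0000
    outer loop
      vertex 0.00 0.00 28.00
      vertex 18.00 0.00 28.00
      vertex 18.00 6.00 28.00
    endloop
  endfacet
  facet normal 0.0000 0.0000 1.0000
    outer loop
      vertex 0.00 0.00 28.00
      vertex 18.00 6.00 28.00
      vertex 0.00 6.00 28.00
    endloop
  endfacet
  facet normal 0.0000 -1.0000 0.0000
    outer loop
      vertex 0.00 0.00 0.00
      vertex 18.00 0.00 0.00
      vertex 18.00 0.00 28.00
    endloop
  endfacet
  facet normal 0.0000 -1.0000 0.0000
    outer loop
      vertex 0.00 0.00 0.00
      vertex 18.00 0.00 28.00
      vertex 0.00 0.00 28.00
    endloop
  endfacet
  facet normal 0.0000 1.0000 0.0000
    outer loop
      vertex 18.00 6.00 28.00
      vertex 18.00 6.00 0.00
      vertex 0.00 6.00 0.00
    endloop
  endfacet
  facet normal 0.0000 1.0000 0.0000
    outer loop
      vertex 0.00 6.00 28.00
      vertex 18.00 6.00 28.00
      vertex 0.00 6.00 0.00
    endloop
  endfacet
  facet normal -1.0000 0.0000 0.0000
    outer loop
      vertex 0.00 6.00 28.00
      vertex 0.00 6.00 0.00
      vertex 0.00 0.00 0.00
    endloop
  endfacet
  facet normal -1.0000 0.0000 0.0000
    outer loop
      vertex 0.00 0.00 28.00
      vertex 0.00 6.00 28.00
      vertex 0.00 0.00 0.00
    endloop
  endfacet
  facet normal 1.0000 0.0000 0.0000
    outer loop
      vertex 18.00 0.00 0.00
      vertex 18.00 6.00 0.00
      vertex 18.00 6.00 28.00
    endloop
  endfacet
  facet normal 1.0000 0.0000 0.0000
    outer loop
      vertex 18.00 0.00 0.00
      vertex 18.00 6.00 28.00
      vertex 18.00 0.00 28.00
    endloop
  endfacet
endsolid part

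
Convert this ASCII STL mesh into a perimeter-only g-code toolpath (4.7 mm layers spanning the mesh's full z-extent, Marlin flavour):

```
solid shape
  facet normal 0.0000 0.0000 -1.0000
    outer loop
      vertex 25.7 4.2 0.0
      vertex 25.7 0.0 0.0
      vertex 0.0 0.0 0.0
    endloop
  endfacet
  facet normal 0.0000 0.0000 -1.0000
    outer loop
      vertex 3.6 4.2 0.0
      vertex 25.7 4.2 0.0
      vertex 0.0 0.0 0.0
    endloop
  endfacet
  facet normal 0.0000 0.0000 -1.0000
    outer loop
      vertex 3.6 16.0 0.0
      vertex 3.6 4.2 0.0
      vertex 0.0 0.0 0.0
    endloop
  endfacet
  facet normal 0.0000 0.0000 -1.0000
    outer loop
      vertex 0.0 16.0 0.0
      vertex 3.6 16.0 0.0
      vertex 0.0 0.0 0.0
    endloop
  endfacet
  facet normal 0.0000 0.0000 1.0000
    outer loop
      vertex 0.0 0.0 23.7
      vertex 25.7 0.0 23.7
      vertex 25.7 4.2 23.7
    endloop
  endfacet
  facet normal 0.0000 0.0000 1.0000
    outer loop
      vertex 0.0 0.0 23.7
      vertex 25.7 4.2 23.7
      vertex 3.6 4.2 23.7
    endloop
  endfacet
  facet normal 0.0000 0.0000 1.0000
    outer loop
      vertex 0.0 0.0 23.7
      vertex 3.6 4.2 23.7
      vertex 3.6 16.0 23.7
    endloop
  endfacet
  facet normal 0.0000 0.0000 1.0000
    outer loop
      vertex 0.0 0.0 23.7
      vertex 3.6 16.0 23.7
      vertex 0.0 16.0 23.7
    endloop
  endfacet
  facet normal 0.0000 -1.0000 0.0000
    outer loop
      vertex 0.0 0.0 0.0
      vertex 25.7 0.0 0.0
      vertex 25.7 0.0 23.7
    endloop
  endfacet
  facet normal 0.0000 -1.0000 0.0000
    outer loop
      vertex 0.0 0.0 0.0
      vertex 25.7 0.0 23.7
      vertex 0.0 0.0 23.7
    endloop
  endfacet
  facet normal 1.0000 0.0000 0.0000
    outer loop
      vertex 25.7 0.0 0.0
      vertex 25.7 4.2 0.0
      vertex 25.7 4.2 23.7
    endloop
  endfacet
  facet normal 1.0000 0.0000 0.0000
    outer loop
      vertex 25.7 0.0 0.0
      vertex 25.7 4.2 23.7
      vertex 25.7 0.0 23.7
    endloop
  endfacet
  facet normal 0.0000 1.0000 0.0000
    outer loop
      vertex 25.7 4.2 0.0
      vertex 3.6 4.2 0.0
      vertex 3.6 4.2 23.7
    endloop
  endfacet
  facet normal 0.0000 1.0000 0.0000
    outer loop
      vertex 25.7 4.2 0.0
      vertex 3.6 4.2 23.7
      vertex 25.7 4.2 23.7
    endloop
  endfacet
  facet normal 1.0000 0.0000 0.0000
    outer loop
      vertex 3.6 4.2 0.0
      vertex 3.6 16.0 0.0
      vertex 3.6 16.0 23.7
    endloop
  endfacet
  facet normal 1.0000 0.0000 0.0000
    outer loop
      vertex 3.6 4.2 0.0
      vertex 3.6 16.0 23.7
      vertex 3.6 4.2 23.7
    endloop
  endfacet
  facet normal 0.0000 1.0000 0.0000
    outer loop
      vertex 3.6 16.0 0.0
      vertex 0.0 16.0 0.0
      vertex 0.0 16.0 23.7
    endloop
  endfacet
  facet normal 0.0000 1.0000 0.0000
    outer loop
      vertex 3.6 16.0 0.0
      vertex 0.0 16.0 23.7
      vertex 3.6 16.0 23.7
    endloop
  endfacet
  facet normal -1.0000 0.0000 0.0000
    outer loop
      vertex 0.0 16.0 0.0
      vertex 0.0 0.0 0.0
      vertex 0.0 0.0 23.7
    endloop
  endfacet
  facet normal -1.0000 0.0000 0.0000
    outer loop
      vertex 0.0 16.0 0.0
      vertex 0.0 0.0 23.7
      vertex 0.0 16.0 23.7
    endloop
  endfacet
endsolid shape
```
; perimeter-only toolpath
G21 ; units = mm
G90 ; absolute positioning
G28 ; home
; layer 1
G0 Z4.7
G0 X0.0 Y0.0
G1 X25.7 Y0.0
G1 X25.7 Y4.2
G1 X3.6 Y4.2
G1 X3.6 Y16.0
G1 X0.0 Y16.0
G1 X0.0 Y0.0
; layer 2
G0 Z9.5
G0 X0.0 Y0.0
G1 X25.7 Y0.0
G1 X25.7 Y4.2
G1 X3.6 Y4.2
G1 X3.6 Y16.0
G1 X0.0 Y16.0
G1 X0.0 Y0.0
; layer 3
G0 Z14.2
G0 X0.0 Y0.0
G1 X25.7 Y0.0
G1 X25.7 Y4.2
G1 X3.6 Y4.2
G1 X3.6 Y16.0
G1 X0.0 Y16.0
G1 X0.0 Y0.0
; layer 4
G0 Z19.0
G0 X0.0 Y0.0
G1 X25.7 Y0.0
G1 X25.7 Y4.2
G1 X3.6 Y4.2
G1 X3.6 Y16.0
G1 X0.0 Y16.0
G1 X0.0 Y0.0
; layer 5
G0 Z23.7
G0 X0.0 Y0.0
G1 X25.7 Y0.0
G1 X25.7 Y4.2
G1 X3.6 Y4.2
G1 X3.6 Y16.0
G1 X0.0 Y16.0
G1 X0.0 Y0.0
M2 ; end

The solid is an L-shaped prism: outer 25.7 × 16 mm, arm thicknesses ≈ 4.2 mm (horizontal) and 3.6 mm (vertical), extruded 23.7 mm in z. Slicing at Δz = 4.7 mm — 5 equal slices spanning the solid's height, so layer i sits at z = i·h/5 — gives 5 non-empty perimeters. Each is a 6-segment closed polygon; G0 lifts to the layer z and rapids to the start vertex, then G1 traces the edges.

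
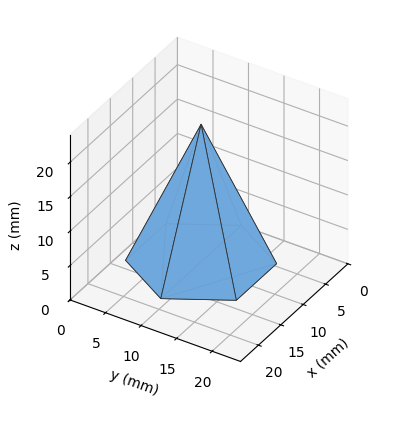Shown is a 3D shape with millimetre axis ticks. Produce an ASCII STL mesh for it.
Reading the render: the shape is a regular 6-sided pyramid, base circumscribed radius ≈ 9 mm, apex at z ≈ 20 mm (dimensions read to the nearest mm from the axis ticks). For the STL, each face is triangulated and given an outward normal.

solid part
  facet normal 0.0000 0.0000 -1.0000
    outer loop
      vertex 4.500 16.794 0.000
      vertex 13.500 16.794 0.000
      vertex 18.000 9.000 0.000
    endloop
  endfacet
  facet normal 0.0000 0.0000 -1.0000
    outer loop
      vertex 0.000 9.000 0.000
      vertex 4.500 16.794 0.000
      vertex 18.000 9.000 0.000
    endloop
  endfacet
  facet normal 0.0000 0.0000 -1.0000
    outer loop
      vertex 4.500 1.206 0.000
      vertex 0.000 9.000 0.000
      vertex 18.000 9.000 0.000
    endloop
  endfacet
  facet normal 0.0000 0.0000 -1.0000
    outer loop
      vertex 13.500 1.206 0.000
      vertex 4.500 1.206 0.000
      vertex 18.000 9.000 0.000
    endloop
  endfacet
  facet normal 0.8069 0.4659 0.3631
    outer loop
      vertex 18.000 9.000 0.000
      vertex 13.500 16.794 0.000
      vertex 9.000 9.000 20.000
    endloop
  endfacet
  facet normal 0.0000 0.9317 0.3631
    outer loop
      vertex 13.500 16.794 0.000
      vertex 4.500 16.794 0.000
      vertex 9.000 9.000 20.000
    endloop
  endfacet
  facet normal -0.8069 0.4659 0.3631
    outer loop
      vertex 4.500 16.794 0.000
      vertex 0.000 9.000 0.000
      vertex 9.000 9.000 20.000
    endloop
  endfacet
  facet normal -0.8069 -0.4659 0.3631
    outer loop
      vertex 0.000 9.000 0.000
      vertex 4.500 1.206 0.000
      vertex 9.000 9.000 20.000
    endloop
  endfacet
  facet normal 0.0000 -0.9317 0.3631
    outer loop
      vertex 4.500 1.206 0.000
      vertex 13.500 1.206 0.000
      vertex 9.000 9.000 20.000
    endloop
  endfacet
  facet normal 0.8069 -0.4659 0.3631
    outer loop
      vertex 13.500 1.206 0.000
      vertex 18.000 9.000 0.000
      vertex 9.000 9.000 20.000
    endloop
  endfacet
endsolid part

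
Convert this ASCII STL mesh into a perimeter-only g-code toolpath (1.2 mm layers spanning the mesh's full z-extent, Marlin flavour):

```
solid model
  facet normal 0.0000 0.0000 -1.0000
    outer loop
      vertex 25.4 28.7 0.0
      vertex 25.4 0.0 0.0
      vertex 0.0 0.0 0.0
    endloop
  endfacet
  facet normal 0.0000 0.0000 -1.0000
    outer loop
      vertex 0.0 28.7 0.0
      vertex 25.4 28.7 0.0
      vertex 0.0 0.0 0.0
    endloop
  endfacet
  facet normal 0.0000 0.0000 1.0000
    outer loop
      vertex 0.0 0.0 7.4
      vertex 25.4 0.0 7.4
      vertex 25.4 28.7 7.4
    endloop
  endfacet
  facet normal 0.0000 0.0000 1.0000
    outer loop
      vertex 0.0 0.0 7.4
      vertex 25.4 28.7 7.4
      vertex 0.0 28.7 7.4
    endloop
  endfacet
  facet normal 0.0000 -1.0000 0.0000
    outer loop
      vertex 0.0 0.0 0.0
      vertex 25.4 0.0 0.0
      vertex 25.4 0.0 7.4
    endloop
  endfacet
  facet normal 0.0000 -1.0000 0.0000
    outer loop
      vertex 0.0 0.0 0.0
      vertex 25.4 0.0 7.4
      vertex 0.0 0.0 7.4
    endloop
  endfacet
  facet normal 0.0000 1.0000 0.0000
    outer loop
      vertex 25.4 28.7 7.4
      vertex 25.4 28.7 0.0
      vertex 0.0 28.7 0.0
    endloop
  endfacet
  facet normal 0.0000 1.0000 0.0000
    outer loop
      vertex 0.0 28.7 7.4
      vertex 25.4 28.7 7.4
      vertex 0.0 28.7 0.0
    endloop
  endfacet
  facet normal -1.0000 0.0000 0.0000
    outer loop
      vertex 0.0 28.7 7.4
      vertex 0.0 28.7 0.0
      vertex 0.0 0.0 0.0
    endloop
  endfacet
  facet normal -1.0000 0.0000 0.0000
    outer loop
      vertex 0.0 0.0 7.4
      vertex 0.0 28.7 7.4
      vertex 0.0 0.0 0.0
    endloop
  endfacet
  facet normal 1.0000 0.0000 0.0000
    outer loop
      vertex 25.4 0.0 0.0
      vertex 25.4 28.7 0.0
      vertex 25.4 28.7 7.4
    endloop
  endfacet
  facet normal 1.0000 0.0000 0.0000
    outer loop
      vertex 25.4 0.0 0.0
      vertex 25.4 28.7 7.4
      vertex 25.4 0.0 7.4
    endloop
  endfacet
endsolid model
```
; perimeter-only toolpath
G21 ; units = mm
G90 ; absolute positioning
G28 ; home
; layer 1
G0 Z1.2
G0 X0.0 Y0.0
G1 X25.4 Y0.0
G1 X25.4 Y28.7
G1 X0.0 Y28.7
G1 X0.0 Y0.0
; layer 2
G0 Z2.5
G0 X0.0 Y0.0
G1 X25.4 Y0.0
G1 X25.4 Y28.7
G1 X0.0 Y28.7
G1 X0.0 Y0.0
; layer 3
G0 Z3.7
G0 X0.0 Y0.0
G1 X25.4 Y0.0
G1 X25.4 Y28.7
G1 X0.0 Y28.7
G1 X0.0 Y0.0
; layer 4
G0 Z4.9
G0 X0.0 Y0.0
G1 X25.4 Y0.0
G1 X25.4 Y28.7
G1 X0.0 Y28.7
G1 X0.0 Y0.0
; layer 5
G0 Z6.2
G0 X0.0 Y0.0
G1 X25.4 Y0.0
G1 X25.4 Y28.7
G1 X0.0 Y28.7
G1 X0.0 Y0.0
; layer 6
G0 Z7.4
G0 X0.0 Y0.0
G1 X25.4 Y0.0
G1 X25.4 Y28.7
G1 X0.0 Y28.7
G1 X0.0 Y0.0
M2 ; end

The solid is a rectangular box, roughly 25.4 × 28.7 mm footprint and 7.4 mm tall. Slicing at Δz = 1.2 mm — 6 equal slices spanning the solid's height, so layer i sits at z = i·h/6 — gives 6 non-empty perimeters. Each is a 4-segment closed polygon; G0 lifts to the layer z and rapids to the start vertex, then G1 traces the edges.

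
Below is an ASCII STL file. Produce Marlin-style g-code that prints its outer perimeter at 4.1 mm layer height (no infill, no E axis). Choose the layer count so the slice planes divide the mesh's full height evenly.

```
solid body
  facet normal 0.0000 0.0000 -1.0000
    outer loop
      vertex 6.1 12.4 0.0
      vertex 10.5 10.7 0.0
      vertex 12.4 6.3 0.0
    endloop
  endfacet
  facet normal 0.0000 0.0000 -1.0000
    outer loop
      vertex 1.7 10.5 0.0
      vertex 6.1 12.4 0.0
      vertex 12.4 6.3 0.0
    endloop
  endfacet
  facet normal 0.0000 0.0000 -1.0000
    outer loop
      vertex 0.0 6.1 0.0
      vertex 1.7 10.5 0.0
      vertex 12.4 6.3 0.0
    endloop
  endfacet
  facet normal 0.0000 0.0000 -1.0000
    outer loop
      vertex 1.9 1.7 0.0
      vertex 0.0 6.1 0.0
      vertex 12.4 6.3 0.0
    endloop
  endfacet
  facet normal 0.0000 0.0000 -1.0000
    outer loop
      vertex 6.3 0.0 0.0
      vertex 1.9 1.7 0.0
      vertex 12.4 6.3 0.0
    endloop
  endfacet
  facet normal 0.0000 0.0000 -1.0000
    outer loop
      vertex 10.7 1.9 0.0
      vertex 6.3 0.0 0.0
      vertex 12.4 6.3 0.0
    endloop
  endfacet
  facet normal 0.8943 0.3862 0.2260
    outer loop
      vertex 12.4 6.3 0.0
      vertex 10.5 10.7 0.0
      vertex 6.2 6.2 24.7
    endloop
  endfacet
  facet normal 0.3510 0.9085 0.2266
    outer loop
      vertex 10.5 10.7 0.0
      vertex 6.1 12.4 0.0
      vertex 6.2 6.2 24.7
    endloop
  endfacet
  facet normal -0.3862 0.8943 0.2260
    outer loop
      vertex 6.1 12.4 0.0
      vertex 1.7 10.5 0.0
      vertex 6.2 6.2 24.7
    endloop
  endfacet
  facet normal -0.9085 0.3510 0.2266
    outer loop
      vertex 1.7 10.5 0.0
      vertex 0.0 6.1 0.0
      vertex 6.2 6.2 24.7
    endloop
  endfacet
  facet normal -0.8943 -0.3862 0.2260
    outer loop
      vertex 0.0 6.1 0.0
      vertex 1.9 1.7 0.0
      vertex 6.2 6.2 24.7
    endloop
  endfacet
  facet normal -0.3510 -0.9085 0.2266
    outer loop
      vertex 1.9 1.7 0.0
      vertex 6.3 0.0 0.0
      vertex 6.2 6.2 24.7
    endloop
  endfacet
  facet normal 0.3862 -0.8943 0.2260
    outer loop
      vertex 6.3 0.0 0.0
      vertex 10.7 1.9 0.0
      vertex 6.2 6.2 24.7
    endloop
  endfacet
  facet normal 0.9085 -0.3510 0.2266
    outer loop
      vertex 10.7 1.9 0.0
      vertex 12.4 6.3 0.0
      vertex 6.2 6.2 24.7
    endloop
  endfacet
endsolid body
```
; perimeter-only toolpath
G21 ; units = mm
G90 ; absolute positioning
G28 ; home
; layer 1
G0 Z4.1
G0 X11.4 Y6.3
G1 X9.8 Y9.9
G1 X6.1 Y11.4
G1 X2.5 Y9.8
G1 X1.0 Y6.1
G1 X2.6 Y2.5
G1 X6.3 Y1.0
G1 X9.9 Y2.6
G1 X11.4 Y6.3
; layer 2
G0 Z8.2
G0 X10.3 Y6.3
G1 X9.1 Y9.2
G1 X6.1 Y10.3
G1 X3.2 Y9.1
G1 X2.1 Y6.1
G1 X3.3 Y3.2
G1 X6.3 Y2.1
G1 X9.2 Y3.3
G1 X10.3 Y6.3
; layer 3
G0 Z12.3
G0 X9.3 Y6.2
G1 X8.3 Y8.4
G1 X6.2 Y9.3
G1 X4.0 Y8.3
G1 X3.1 Y6.2
G1 X4.0 Y4.0
G1 X6.2 Y3.1
G1 X8.4 Y4.0
G1 X9.3 Y6.2
; layer 4
G0 Z16.5
G0 X8.3 Y6.2
G1 X7.6 Y7.7
G1 X6.2 Y8.3
G1 X4.7 Y7.6
G1 X4.1 Y6.2
G1 X4.8 Y4.7
G1 X6.2 Y4.1
G1 X7.7 Y4.8
G1 X8.3 Y6.2
; layer 5
G0 Z20.6
G0 X7.2 Y6.2
G1 X6.9 Y7.0
G1 X6.2 Y7.2
G1 X5.4 Y6.9
G1 X5.2 Y6.2
G1 X5.5 Y5.4
G1 X6.2 Y5.2
G1 X7.0 Y5.5
G1 X7.2 Y6.2
M2 ; end

The solid is a regular 8-sided pyramid, base circumscribed radius ≈ 6.2 mm, apex at z ≈ 24.7 mm. Slicing at Δz = 4.1 mm — 6 equal slices spanning the solid's height, so layer i sits at z = i·h/6 — gives 5 non-empty perimeters. Each is a 8-segment closed polygon; G0 lifts to the layer z and rapids to the start vertex, then G1 traces the edges. The cross-section shrinks linearly with z (the slice at the apex is degenerate and omitted).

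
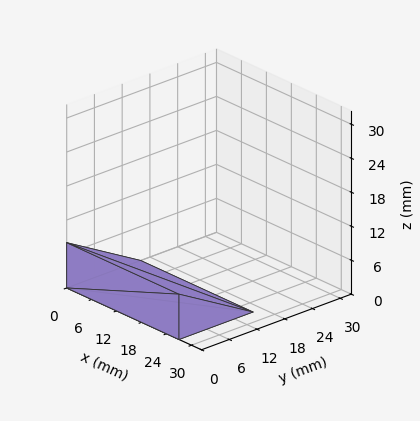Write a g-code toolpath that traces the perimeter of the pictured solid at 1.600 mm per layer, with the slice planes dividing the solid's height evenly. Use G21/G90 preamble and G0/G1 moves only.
Reading the render: the shape is a wedge (ramp): 27 × 16 mm base, rising to 8 mm along the y=0 edge and sloping linearly to z=0 at y=16 (dimensions read to the nearest mm from the axis ticks). For the g-code, the solid's height is divided into equal slices at the stated Δz and each level perimeter traced with G1 moves after a G0 lift.

; perimeter-only toolpath
G21 ; units = mm
G90 ; absolute positioning
G28 ; home
; layer 1
G0 Z1.600
G0 X0.000 Y0.000
G1 X27.000 Y0.000
G1 X27.000 Y12.800
G1 X0.000 Y12.800
G1 X0.000 Y0.000
; layer 2
G0 Z3.200
G0 X0.000 Y0.000
G1 X27.000 Y0.000
G1 X27.000 Y9.600
G1 X0.000 Y9.600
G1 X0.000 Y0.000
; layer 3
G0 Z4.800
G0 X0.000 Y0.000
G1 X27.000 Y0.000
G1 X27.000 Y6.400
G1 X0.000 Y6.400
G1 X0.000 Y0.000
; layer 4
G0 Z6.400
G0 X0.000 Y0.000
G1 X27.000 Y0.000
G1 X27.000 Y3.200
G1 X0.000 Y3.200
G1 X0.000 Y0.000
M2 ; end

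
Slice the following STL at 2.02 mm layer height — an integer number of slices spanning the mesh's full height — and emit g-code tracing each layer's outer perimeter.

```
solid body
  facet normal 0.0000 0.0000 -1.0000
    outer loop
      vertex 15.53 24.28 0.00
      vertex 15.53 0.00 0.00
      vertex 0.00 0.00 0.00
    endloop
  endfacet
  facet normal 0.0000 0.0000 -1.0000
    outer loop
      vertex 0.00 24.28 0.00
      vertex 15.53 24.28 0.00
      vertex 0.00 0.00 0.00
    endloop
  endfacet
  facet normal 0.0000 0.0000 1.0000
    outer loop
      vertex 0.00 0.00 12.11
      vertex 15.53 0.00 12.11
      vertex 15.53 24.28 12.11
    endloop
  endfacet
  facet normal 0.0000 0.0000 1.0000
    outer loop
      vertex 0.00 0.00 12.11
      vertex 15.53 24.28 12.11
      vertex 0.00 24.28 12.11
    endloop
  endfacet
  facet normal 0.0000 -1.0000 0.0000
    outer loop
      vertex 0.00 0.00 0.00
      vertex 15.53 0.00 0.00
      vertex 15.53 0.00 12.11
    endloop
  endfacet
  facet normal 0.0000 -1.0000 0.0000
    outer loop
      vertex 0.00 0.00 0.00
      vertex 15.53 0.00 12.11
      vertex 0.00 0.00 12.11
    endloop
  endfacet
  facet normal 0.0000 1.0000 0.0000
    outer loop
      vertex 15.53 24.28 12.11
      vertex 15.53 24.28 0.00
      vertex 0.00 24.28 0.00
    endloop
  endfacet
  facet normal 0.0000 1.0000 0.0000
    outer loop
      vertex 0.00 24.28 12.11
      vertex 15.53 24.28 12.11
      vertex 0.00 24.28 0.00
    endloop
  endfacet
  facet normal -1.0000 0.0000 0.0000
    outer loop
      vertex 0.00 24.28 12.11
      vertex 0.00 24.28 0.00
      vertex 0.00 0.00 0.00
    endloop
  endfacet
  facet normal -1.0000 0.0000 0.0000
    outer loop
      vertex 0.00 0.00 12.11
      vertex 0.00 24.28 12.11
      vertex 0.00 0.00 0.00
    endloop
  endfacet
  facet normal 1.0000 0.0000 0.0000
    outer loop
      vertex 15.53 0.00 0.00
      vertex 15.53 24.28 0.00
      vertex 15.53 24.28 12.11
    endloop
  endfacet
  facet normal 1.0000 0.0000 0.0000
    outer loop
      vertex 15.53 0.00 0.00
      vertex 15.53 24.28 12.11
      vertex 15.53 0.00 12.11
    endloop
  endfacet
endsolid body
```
; perimeter-only toolpath
G21 ; units = mm
G90 ; absolute positioning
G28 ; home
; layer 1
G0 Z2.02
G0 X0.00 Y0.00
G1 X15.53 Y0.00
G1 X15.53 Y24.28
G1 X0.00 Y24.28
G1 X0.00 Y0.00
; layer 2
G0 Z4.04
G0 X0.00 Y0.00
G1 X15.53 Y0.00
G1 X15.53 Y24.28
G1 X0.00 Y24.28
G1 X0.00 Y0.00
; layer 3
G0 Z6.05
G0 X0.00 Y0.00
G1 X15.53 Y0.00
G1 X15.53 Y24.28
G1 X0.00 Y24.28
G1 X0.00 Y0.00
; layer 4
G0 Z8.07
G0 X0.00 Y0.00
G1 X15.53 Y0.00
G1 X15.53 Y24.28
G1 X0.00 Y24.28
G1 X0.00 Y0.00
; layer 5
G0 Z10.09
G0 X0.00 Y0.00
G1 X15.53 Y0.00
G1 X15.53 Y24.28
G1 X0.00 Y24.28
G1 X0.00 Y0.00
; layer 6
G0 Z12.11
G0 X0.00 Y0.00
G1 X15.53 Y0.00
G1 X15.53 Y24.28
G1 X0.00 Y24.28
G1 X0.00 Y0.00
M2 ; end

The solid is a rectangular box, roughly 15.5 × 24.3 mm footprint and 12.1 mm tall. Slicing at Δz = 2.02 mm — 6 equal slices spanning the solid's height, so layer i sits at z = i·h/6 — gives 6 non-empty perimeters. Each is a 4-segment closed polygon; G0 lifts to the layer z and rapids to the start vertex, then G1 traces the edges.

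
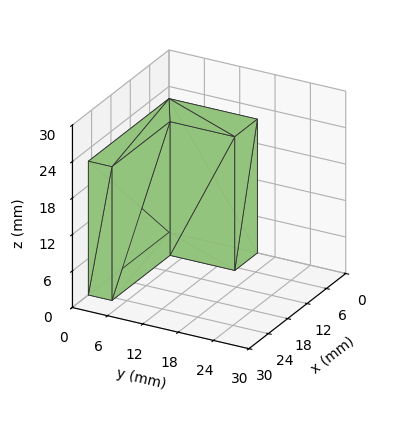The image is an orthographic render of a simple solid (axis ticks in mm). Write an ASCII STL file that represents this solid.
Reading the render: the shape is an L-shaped prism: outer 25 × 15 mm, arm thicknesses ≈ 4 mm (horizontal) and 7 mm (vertical), extruded 22 mm in z (dimensions read to the nearest mm from the axis ticks). For the STL, each face is triangulated and given an outward normal.

solid part
  facet normal 0.0000 0.0000 -1.0000
    outer loop
      vertex 25.0 4.0 0.0
      vertex 25.0 0.0 0.0
      vertex 0.0 0.0 0.0
    endloop
  endfacet
  facet normal 0.0000 0.0000 -1.0000
    outer loop
      vertex 7.0 4.0 0.0
      vertex 25.0 4.0 0.0
      vertex 0.0 0.0 0.0
    endloop
  endfacet
  facet normal 0.0000 0.0000 -1.0000
    outer loop
      vertex 7.0 15.0 0.0
      vertex 7.0 4.0 0.0
      vertex 0.0 0.0 0.0
    endloop
  endfacet
  facet normal 0.0000 0.0000 -1.0000
    outer loop
      vertex 0.0 15.0 0.0
      vertex 7.0 15.0 0.0
      vertex 0.0 0.0 0.0
    endloop
  endfacet
  facet normal 0.0000 0.0000 1.0000
    outer loop
      vertex 0.0 0.0 22.0
      vertex 25.0 0.0 22.0
      vertex 25.0 4.0 22.0
    endloop
  endfacet
  facet normal 0.0000 0.0000 1.0000
    outer loop
      vertex 0.0 0.0 22.0
      vertex 25.0 4.0 22.0
      vertex 7.0 4.0 22.0
    endloop
  endfacet
  facet normal 0.0000 0.0000 1.0000
    outer loop
      vertex 0.0 0.0 22.0
      vertex 7.0 4.0 22.0
      vertex 7.0 15.0 22.0
    endloop
  endfacet
  facet normal 0.0000 0.0000 1.0000
    outer loop
      vertex 0.0 0.0 22.0
      vertex 7.0 15.0 22.0
      vertex 0.0 15.0 22.0
    endloop
  endfacet
  facet normal 0.0000 -1.0000 0.0000
    outer loop
      vertex 0.0 0.0 0.0
      vertex 25.0 0.0 0.0
      vertex 25.0 0.0 22.0
    endloop
  endfacet
  facet normal 0.0000 -1.0000 0.0000
    outer loop
      vertex 0.0 0.0 0.0
      vertex 25.0 0.0 22.0
      vertex 0.0 0.0 22.0
    endloop
  endfacet
  facet normal 1.0000 0.0000 0.0000
    outer loop
      vertex 25.0 0.0 0.0
      vertex 25.0 4.0 0.0
      vertex 25.0 4.0 22.0
    endloop
  endfacet
  facet normal 1.0000 0.0000 0.0000
    outer loop
      vertex 25.0 0.0 0.0
      vertex 25.0 4.0 22.0
      vertex 25.0 0.0 22.0
    endloop
  endfacet
  facet normal 0.0000 1.0000 0.0000
    outer loop
      vertex 25.0 4.0 0.0
      vertex 7.0 4.0 0.0
      vertex 7.0 4.0 22.0
    endloop
  endfacet
  facet normal 0.0000 1.0000 0.0000
    outer loop
      vertex 25.0 4.0 0.0
      vertex 7.0 4.0 22.0
      vertex 25.0 4.0 22.0
    endloop
  endfacet
  facet normal 1.0000 0.0000 0.0000
    outer loop
      vertex 7.0 4.0 0.0
      vertex 7.0 15.0 0.0
      vertex 7.0 15.0 22.0
    endloop
  endfacet
  facet normal 1.0000 0.0000 0.0000
    outer loop
      vertex 7.0 4.0 0.0
      vertex 7.0 15.0 22.0
      vertex 7.0 4.0 22.0
    endloop
  endfacet
  facet normal 0.0000 1.0000 0.0000
    outer loop
      vertex 7.0 15.0 0.0
      vertex 0.0 15.0 0.0
      vertex 0.0 15.0 22.0
    endloop
  endfacet
  facet normal 0.0000 1.0000 0.0000
    outer loop
      vertex 7.0 15.0 0.0
      vertex 0.0 15.0 22.0
      vertex 7.0 15.0 22.0
    endloop
  endfacet
  facet normal -1.0000 0.0000 0.0000
    outer loop
      vertex 0.0 15.0 0.0
      vertex 0.0 0.0 0.0
      vertex 0.0 0.0 22.0
    endloop
  endfacet
  facet normal -1.0000 0.0000 0.0000
    outer loop
      vertex 0.0 15.0 0.0
      vertex 0.0 0.0 22.0
      vertex 0.0 15.0 22.0
    endloop
  endfacet
endsolid part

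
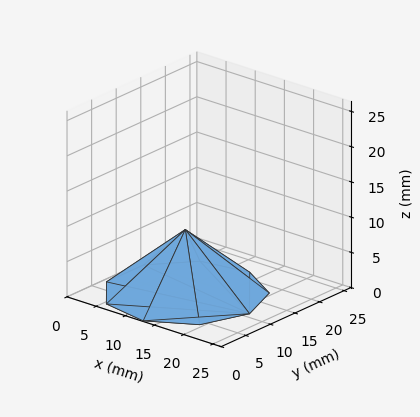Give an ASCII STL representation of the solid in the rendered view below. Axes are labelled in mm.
Reading the render: the shape is a regular 9-sided pyramid, base circumscribed radius ≈ 11 mm, apex at z ≈ 9 mm (dimensions read to the nearest mm from the axis ticks). For the STL, each face is triangulated and given an outward normal.

solid part
  facet normal 0.0000 0.0000 -1.0000
    outer loop
      vertex 12.910 21.833 0.000
      vertex 19.426 18.071 0.000
      vertex 22.000 11.000 0.000
    endloop
  endfacet
  facet normal 0.0000 0.0000 -1.0000
    outer loop
      vertex 5.500 20.526 0.000
      vertex 12.910 21.833 0.000
      vertex 22.000 11.000 0.000
    endloop
  endfacet
  facet normal 0.0000 0.0000 -1.0000
    outer loop
      vertex 0.663 14.762 0.000
      vertex 5.500 20.526 0.000
      vertex 22.000 11.000 0.000
    endloop
  endfacet
  facet normal 0.0000 0.0000 -1.0000
    outer loop
      vertex 0.663 7.238 0.000
      vertex 0.663 14.762 0.000
      vertex 22.000 11.000 0.000
    endloop
  endfacet
  facet normal 0.0000 0.0000 -1.0000
    outer loop
      vertex 5.500 1.474 0.000
      vertex 0.663 7.238 0.000
      vertex 22.000 11.000 0.000
    endloop
  endfacet
  facet normal 0.0000 0.0000 -1.0000
    outer loop
      vertex 12.910 0.167 0.000
      vertex 5.500 1.474 0.000
      vertex 22.000 11.000 0.000
    endloop
  endfacet
  facet normal 0.0000 0.0000 -1.0000
    outer loop
      vertex 19.426 3.929 0.000
      vertex 12.910 0.167 0.000
      vertex 22.000 11.000 0.000
    endloop
  endfacet
  facet normal 0.6171 0.2246 0.7542
    outer loop
      vertex 22.000 11.000 0.000
      vertex 19.426 18.071 0.000
      vertex 11.000 11.000 9.000
    endloop
  endfacet
  facet normal 0.3283 0.5687 0.7542
    outer loop
      vertex 19.426 18.071 0.000
      vertex 12.910 21.833 0.000
      vertex 11.000 11.000 9.000
    endloop
  endfacet
  facet normal -0.1141 0.6467 0.7542
    outer loop
      vertex 12.910 21.833 0.000
      vertex 5.500 20.526 0.000
      vertex 11.000 11.000 9.000
    endloop
  endfacet
  facet normal -0.5030 0.4221 0.7542
    outer loop
      vertex 5.500 20.526 0.000
      vertex 0.663 14.762 0.000
      vertex 11.000 11.000 9.000
    endloop
  endfacet
  facet normal -0.6566 0.0000 0.7542
    outer loop
      vertex 0.663 14.762 0.000
      vertex 0.663 7.238 0.000
      vertex 11.000 11.000 9.000
    endloop
  endfacet
  facet normal -0.5030 -0.4221 0.7542
    outer loop
      vertex 0.663 7.238 0.000
      vertex 5.500 1.474 0.000
      vertex 11.000 11.000 9.000
    endloop
  endfacet
  facet normal -0.1141 -0.6467 0.7542
    outer loop
      vertex 5.500 1.474 0.000
      vertex 12.910 0.167 0.000
      vertex 11.000 11.000 9.000
    endloop
  endfacet
  facet normal 0.3283 -0.5687 0.7542
    outer loop
      vertex 12.910 0.167 0.000
      vertex 19.426 3.929 0.000
      vertex 11.000 11.000 9.000
    endloop
  endfacet
  facet normal 0.6171 -0.2246 0.7542
    outer loop
      vertex 19.426 3.929 0.000
      vertex 22.000 11.000 0.000
      vertex 11.000 11.000 9.000
    endloop
  endfacet
endsolid part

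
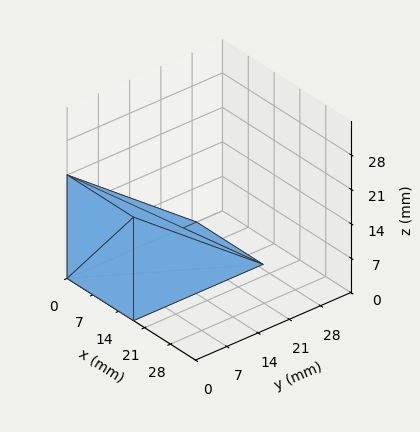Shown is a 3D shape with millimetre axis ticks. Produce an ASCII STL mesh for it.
Reading the render: the shape is a wedge (ramp): 18 × 29 mm base, rising to 21 mm along the y=0 edge and sloping linearly to z=0 at y=29 (dimensions read to the nearest mm from the axis ticks). For the STL, each face is triangulated and given an outward normal.

solid part
  facet normal 0.0000 0.0000 -1.0000
    outer loop
      vertex 18.00 29.00 0.00
      vertex 18.00 0.00 0.00
      vertex 0.00 0.00 0.00
    endloop
  endfacet
  facet normal 0.0000 0.0000 -1.0000
    outer loop
      vertex 0.00 29.00 0.00
      vertex 18.00 29.00 0.00
      vertex 0.00 0.00 0.00
    endloop
  endfacet
  facet normal 0.0000 -1.0000 0.0000
    outer loop
      vertex 0.00 0.00 0.00
      vertex 18.00 0.00 0.00
      vertex 18.00 0.00 21.00
    endloop
  endfacet
  facet normal 0.0000 -1.0000 0.0000
    outer loop
      vertex 0.00 0.00 0.00
      vertex 18.00 0.00 21.00
      vertex 0.00 0.00 21.00
    endloop
  endfacet
  facet normal 0.0000 0.5865 0.8099
    outer loop
      vertex 0.00 0.00 21.00
      vertex 18.00 0.00 21.00
      vertex 18.00 29.00 0.00
    endloop
  endfacet
  facet normal 0.0000 0.5865 0.8099
    outer loop
      vertex 0.00 0.00 21.00
      vertex 18.00 29.00 0.00
      vertex 0.00 29.00 0.00
    endloop
  endfacet
  facet normal -1.0000 0.0000 0.0000
    outer loop
      vertex 0.00 0.00 21.00
      vertex 0.00 29.00 0.00
      vertex 0.00 0.00 0.00
    endloop
  endfacet
  facet normal 1.0000 0.0000 0.0000
    outer loop
      vertex 18.00 0.00 0.00
      vertex 18.00 29.00 0.00
      vertex 18.00 0.00 21.00
    endloop
  endfacet
endsolid part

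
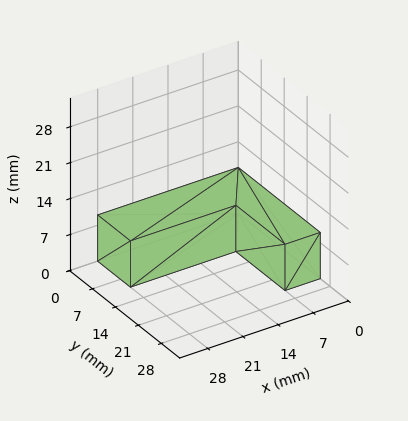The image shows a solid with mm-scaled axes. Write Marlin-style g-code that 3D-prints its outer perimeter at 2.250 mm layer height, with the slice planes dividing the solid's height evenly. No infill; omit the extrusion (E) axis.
Reading the render: the shape is an L-shaped prism: outer 28 × 25 mm, arm thicknesses ≈ 10 mm (horizontal) and 7 mm (vertical), extruded 9 mm in z (dimensions read to the nearest mm from the axis ticks). For the g-code, the solid's height is divided into equal slices at the stated Δz and each level perimeter traced with G1 moves after a G0 lift.

; perimeter-only toolpath
G21 ; units = mm
G90 ; absolute positioning
G28 ; home
; layer 1
G0 Z2.250
G0 X0.000 Y0.000
G1 X28.000 Y0.000
G1 X28.000 Y10.000
G1 X7.000 Y10.000
G1 X7.000 Y25.000
G1 X0.000 Y25.000
G1 X0.000 Y0.000
; layer 2
G0 Z4.500
G0 X0.000 Y0.000
G1 X28.000 Y0.000
G1 X28.000 Y10.000
G1 X7.000 Y10.000
G1 X7.000 Y25.000
G1 X0.000 Y25.000
G1 X0.000 Y0.000
; layer 3
G0 Z6.750
G0 X0.000 Y0.000
G1 X28.000 Y0.000
G1 X28.000 Y10.000
G1 X7.000 Y10.000
G1 X7.000 Y25.000
G1 X0.000 Y25.000
G1 X0.000 Y0.000
; layer 4
G0 Z9.000
G0 X0.000 Y0.000
G1 X28.000 Y0.000
G1 X28.000 Y10.000
G1 X7.000 Y10.000
G1 X7.000 Y25.000
G1 X0.000 Y25.000
G1 X0.000 Y0.000
M2 ; end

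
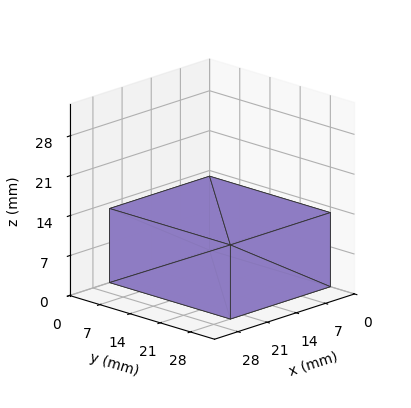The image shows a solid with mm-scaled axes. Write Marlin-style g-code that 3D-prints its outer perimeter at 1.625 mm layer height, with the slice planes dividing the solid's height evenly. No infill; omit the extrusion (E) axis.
Reading the render: the shape is a rectangular box, roughly 24 × 28 mm footprint and 13 mm tall (dimensions read to the nearest mm from the axis ticks). For the g-code, the solid's height is divided into equal slices at the stated Δz and each level perimeter traced with G1 moves after a G0 lift.

; perimeter-only toolpath
G21 ; units = mm
G90 ; absolute positioning
G28 ; home
; layer 1
G0 Z1.625
G0 X0.000 Y0.000
G1 X24.000 Y0.000
G1 X24.000 Y28.000
G1 X0.000 Y28.000
G1 X0.000 Y0.000
; layer 2
G0 Z3.250
G0 X0.000 Y0.000
G1 X24.000 Y0.000
G1 X24.000 Y28.000
G1 X0.000 Y28.000
G1 X0.000 Y0.000
; layer 3
G0 Z4.875
G0 X0.000 Y0.000
G1 X24.000 Y0.000
G1 X24.000 Y28.000
G1 X0.000 Y28.000
G1 X0.000 Y0.000
; layer 4
G0 Z6.500
G0 X0.000 Y0.000
G1 X24.000 Y0.000
G1 X24.000 Y28.000
G1 X0.000 Y28.000
G1 X0.000 Y0.000
; layer 5
G0 Z8.125
G0 X0.000 Y0.000
G1 X24.000 Y0.000
G1 X24.000 Y28.000
G1 X0.000 Y28.000
G1 X0.000 Y0.000
; layer 6
G0 Z9.750
G0 X0.000 Y0.000
G1 X24.000 Y0.000
G1 X24.000 Y28.000
G1 X0.000 Y28.000
G1 X0.000 Y0.000
; layer 7
G0 Z11.375
G0 X0.000 Y0.000
G1 X24.000 Y0.000
G1 X24.000 Y28.000
G1 X0.000 Y28.000
G1 X0.000 Y0.000
; layer 8
G0 Z13.000
G0 X0.000 Y0.000
G1 X24.000 Y0.000
G1 X24.000 Y28.000
G1 X0.000 Y28.000
G1 X0.000 Y0.000
M2 ; end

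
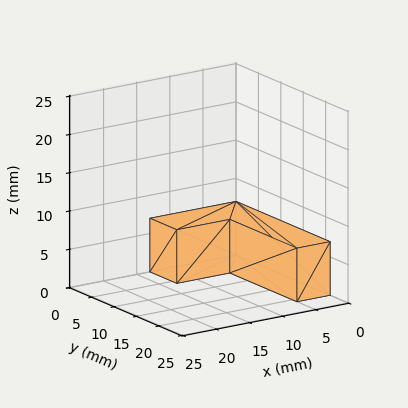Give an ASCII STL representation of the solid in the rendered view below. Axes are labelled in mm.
Reading the render: the shape is an L-shaped prism: outer 13 × 21 mm, arm thicknesses ≈ 6 mm (horizontal) and 5 mm (vertical), extruded 7 mm in z (dimensions read to the nearest mm from the axis ticks). For the STL, each face is triangulated and given an outward normal.

solid part
  facet normal 0.0000 0.0000 -1.0000
    outer loop
      vertex 13.0 6.0 0.0
      vertex 13.0 0.0 0.0
      vertex 0.0 0.0 0.0
    endloop
  endfacet
  facet normal 0.0000 0.0000 -1.0000
    outer loop
      vertex 5.0 6.0 0.0
      vertex 13.0 6.0 0.0
      vertex 0.0 0.0 0.0
    endloop
  endfacet
  facet normal 0.0000 0.0000 -1.0000
    outer loop
      vertex 5.0 21.0 0.0
      vertex 5.0 6.0 0.0
      vertex 0.0 0.0 0.0
    endloop
  endfacet
  facet normal 0.0000 0.0000 -1.0000
    outer loop
      vertex 0.0 21.0 0.0
      vertex 5.0 21.0 0.0
      vertex 0.0 0.0 0.0
    endloop
  endfacet
  facet normal 0.0000 0.0000 1.0000
    outer loop
      vertex 0.0 0.0 7.0
      vertex 13.0 0.0 7.0
      vertex 13.0 6.0 7.0
    endloop
  endfacet
  facet normal 0.0000 0.0000 1.0000
    outer loop
      vertex 0.0 0.0 7.0
      vertex 13.0 6.0 7.0
      vertex 5.0 6.0 7.0
    endloop
  endfacet
  facet normal 0.0000 0.0000 1.0000
    outer loop
      vertex 0.0 0.0 7.0
      vertex 5.0 6.0 7.0
      vertex 5.0 21.0 7.0
    endloop
  endfacet
  facet normal 0.0000 0.0000 1.0000
    outer loop
      vertex 0.0 0.0 7.0
      vertex 5.0 21.0 7.0
      vertex 0.0 21.0 7.0
    endloop
  endfacet
  facet normal 0.0000 -1.0000 0.0000
    outer loop
      vertex 0.0 0.0 0.0
      vertex 13.0 0.0 0.0
      vertex 13.0 0.0 7.0
    endloop
  endfacet
  facet normal 0.0000 -1.0000 0.0000
    outer loop
      vertex 0.0 0.0 0.0
      vertex 13.0 0.0 7.0
      vertex 0.0 0.0 7.0
    endloop
  endfacet
  facet normal 1.0000 0.0000 0.0000
    outer loop
      vertex 13.0 0.0 0.0
      vertex 13.0 6.0 0.0
      vertex 13.0 6.0 7.0
    endloop
  endfacet
  facet normal 1.0000 0.0000 0.0000
    outer loop
      vertex 13.0 0.0 0.0
      vertex 13.0 6.0 7.0
      vertex 13.0 0.0 7.0
    endloop
  endfacet
  facet normal 0.0000 1.0000 0.0000
    outer loop
      vertex 13.0 6.0 0.0
      vertex 5.0 6.0 0.0
      vertex 5.0 6.0 7.0
    endloop
  endfacet
  facet normal 0.0000 1.0000 0.0000
    outer loop
      vertex 13.0 6.0 0.0
      vertex 5.0 6.0 7.0
      vertex 13.0 6.0 7.0
    endloop
  endfacet
  facet normal 1.0000 0.0000 0.0000
    outer loop
      vertex 5.0 6.0 0.0
      vertex 5.0 21.0 0.0
      vertex 5.0 21.0 7.0
    endloop
  endfacet
  facet normal 1.0000 0.0000 0.0000
    outer loop
      vertex 5.0 6.0 0.0
      vertex 5.0 21.0 7.0
      vertex 5.0 6.0 7.0
    endloop
  endfacet
  facet normal 0.0000 1.0000 0.0000
    outer loop
      vertex 5.0 21.0 0.0
      vertex 0.0 21.0 0.0
      vertex 0.0 21.0 7.0
    endloop
  endfacet
  facet normal 0.0000 1.0000 0.0000
    outer loop
      vertex 5.0 21.0 0.0
      vertex 0.0 21.0 7.0
      vertex 5.0 21.0 7.0
    endloop
  endfacet
  facet normal -1.0000 0.0000 0.0000
    outer loop
      vertex 0.0 21.0 0.0
      vertex 0.0 0.0 0.0
      vertex 0.0 0.0 7.0
    endloop
  endfacet
  facet normal -1.0000 0.0000 0.0000
    outer loop
      vertex 0.0 21.0 0.0
      vertex 0.0 0.0 7.0
      vertex 0.0 21.0 7.0
    endloop
  endfacet
endsolid part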